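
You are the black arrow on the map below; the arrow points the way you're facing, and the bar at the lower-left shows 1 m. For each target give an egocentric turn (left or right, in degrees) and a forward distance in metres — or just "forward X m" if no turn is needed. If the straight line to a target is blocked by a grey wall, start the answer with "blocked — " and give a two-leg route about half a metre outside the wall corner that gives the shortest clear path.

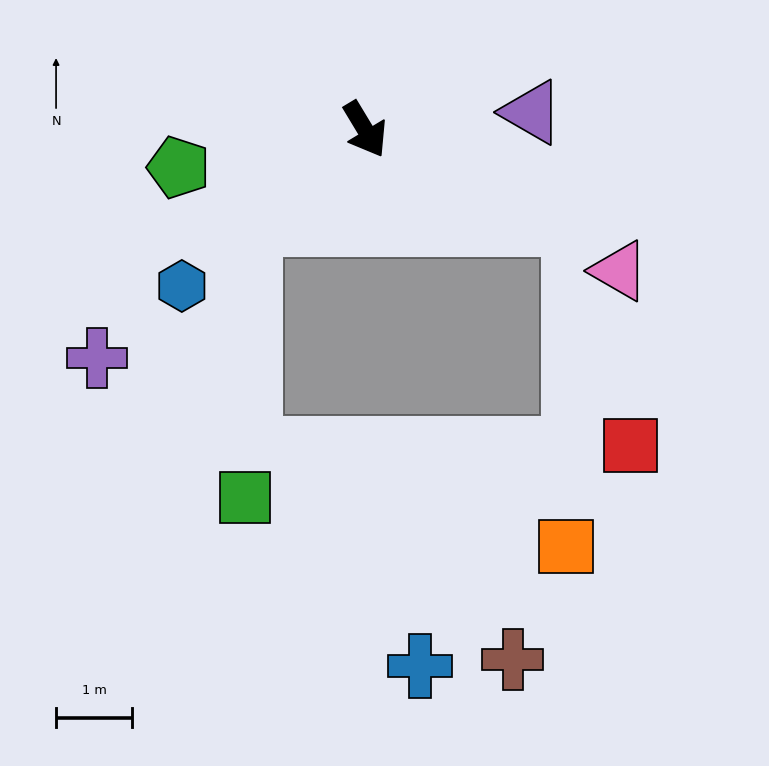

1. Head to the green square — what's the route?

blocked — turn right 82°, forward 2.0 m, then turn left 50°, forward 3.6 m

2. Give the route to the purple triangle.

turn left 65°, forward 2.2 m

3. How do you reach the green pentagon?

turn right 110°, forward 2.5 m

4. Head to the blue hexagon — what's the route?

turn right 81°, forward 3.2 m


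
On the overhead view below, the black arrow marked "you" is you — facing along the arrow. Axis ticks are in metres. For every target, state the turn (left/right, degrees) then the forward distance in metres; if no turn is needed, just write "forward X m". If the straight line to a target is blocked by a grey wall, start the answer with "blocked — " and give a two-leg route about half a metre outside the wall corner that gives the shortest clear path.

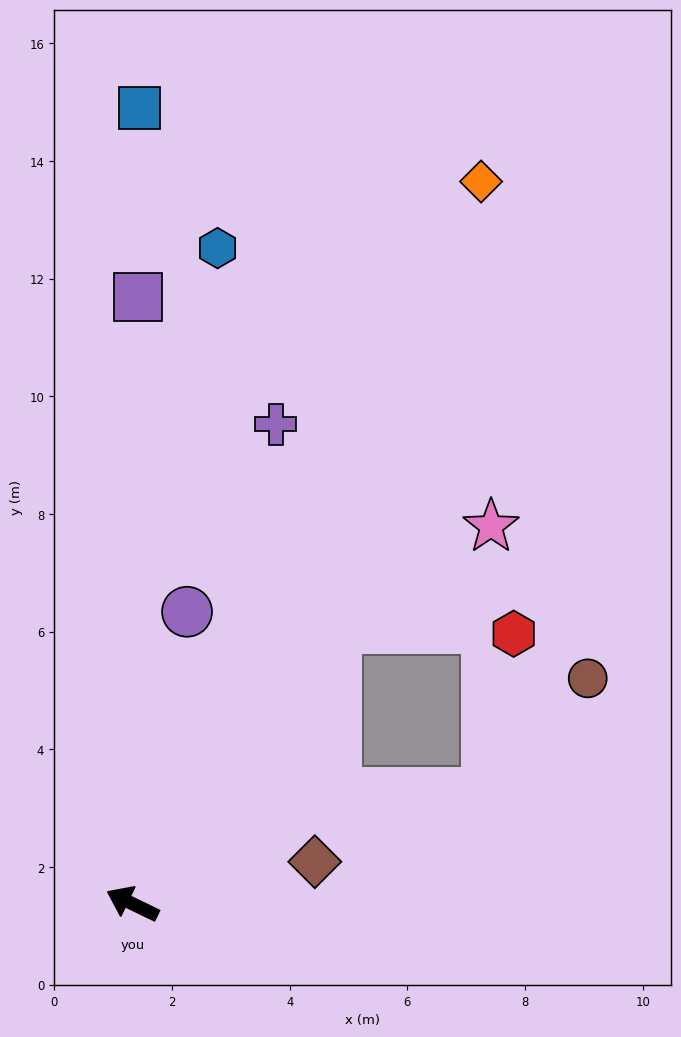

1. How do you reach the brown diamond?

turn right 141°, forward 3.2 m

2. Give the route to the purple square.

turn right 65°, forward 10.3 m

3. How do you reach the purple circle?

turn right 75°, forward 5.0 m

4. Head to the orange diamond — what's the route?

turn right 90°, forward 13.6 m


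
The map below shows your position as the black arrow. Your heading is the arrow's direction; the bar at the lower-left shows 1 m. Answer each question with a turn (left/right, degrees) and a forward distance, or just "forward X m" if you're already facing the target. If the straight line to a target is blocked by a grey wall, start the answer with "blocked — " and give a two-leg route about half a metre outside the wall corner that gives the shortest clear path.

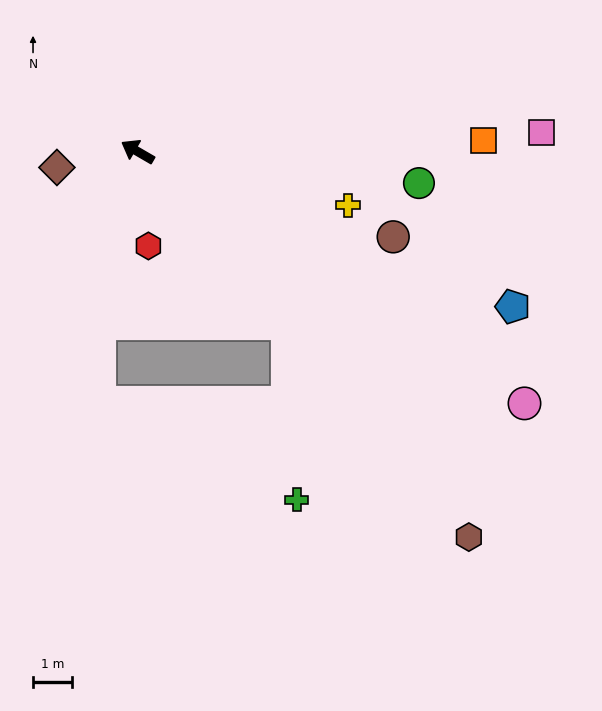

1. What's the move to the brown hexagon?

turn left 161°, forward 13.1 m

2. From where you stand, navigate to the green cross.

blocked — turn left 161°, forward 5.9 m, then turn right 38°, forward 4.5 m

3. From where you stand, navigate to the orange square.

turn right 148°, forward 8.9 m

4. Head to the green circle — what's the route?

turn right 156°, forward 7.3 m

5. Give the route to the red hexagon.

turn left 127°, forward 2.4 m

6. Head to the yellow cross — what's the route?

turn right 164°, forward 5.6 m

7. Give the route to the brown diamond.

turn left 41°, forward 2.1 m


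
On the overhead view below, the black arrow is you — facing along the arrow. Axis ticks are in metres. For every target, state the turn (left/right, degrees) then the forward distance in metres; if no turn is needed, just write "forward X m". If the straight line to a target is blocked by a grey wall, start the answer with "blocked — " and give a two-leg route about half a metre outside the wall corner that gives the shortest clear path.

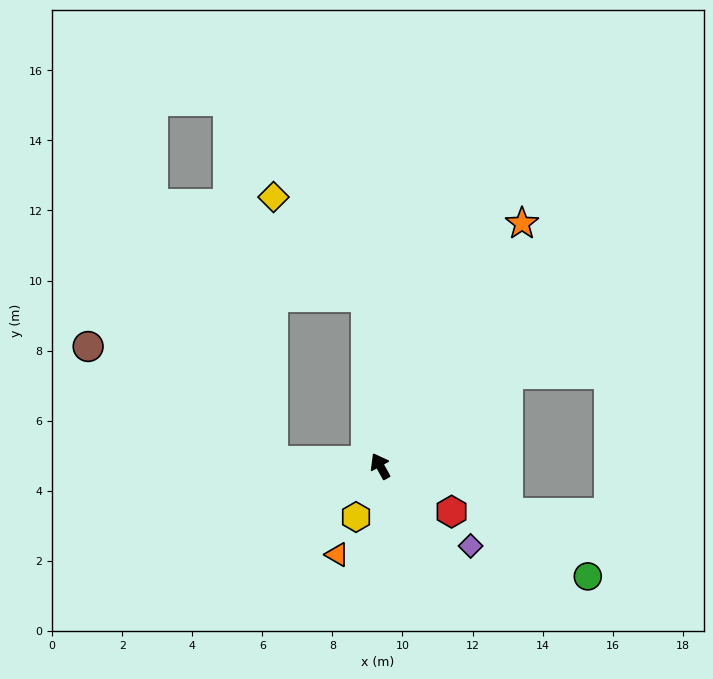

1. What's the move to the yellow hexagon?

turn left 126°, forward 1.6 m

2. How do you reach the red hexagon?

turn right 151°, forward 2.4 m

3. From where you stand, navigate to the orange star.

turn right 59°, forward 8.0 m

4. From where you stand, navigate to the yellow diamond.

blocked — turn right 24°, forward 4.8 m, then turn left 38°, forward 3.9 m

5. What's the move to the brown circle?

blocked — turn left 58°, forward 3.0 m, then turn right 29°, forward 6.2 m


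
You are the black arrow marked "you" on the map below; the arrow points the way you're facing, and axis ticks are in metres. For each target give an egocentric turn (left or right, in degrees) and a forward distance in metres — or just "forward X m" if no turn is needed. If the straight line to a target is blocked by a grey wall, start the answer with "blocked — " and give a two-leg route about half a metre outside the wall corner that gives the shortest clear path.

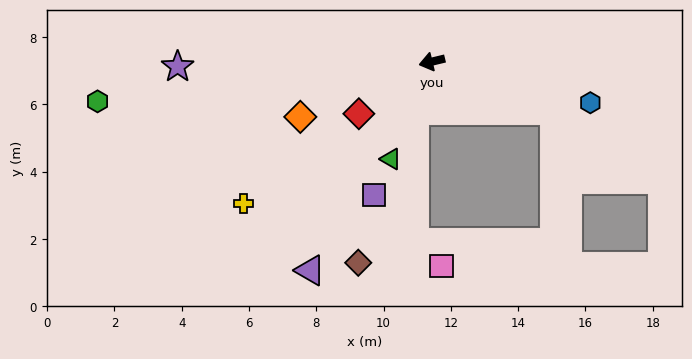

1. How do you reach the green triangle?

turn left 54°, forward 3.1 m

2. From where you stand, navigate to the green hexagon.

turn right 7°, forward 10.0 m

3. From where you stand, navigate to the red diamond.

turn left 22°, forward 2.7 m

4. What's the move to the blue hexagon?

turn left 152°, forward 4.9 m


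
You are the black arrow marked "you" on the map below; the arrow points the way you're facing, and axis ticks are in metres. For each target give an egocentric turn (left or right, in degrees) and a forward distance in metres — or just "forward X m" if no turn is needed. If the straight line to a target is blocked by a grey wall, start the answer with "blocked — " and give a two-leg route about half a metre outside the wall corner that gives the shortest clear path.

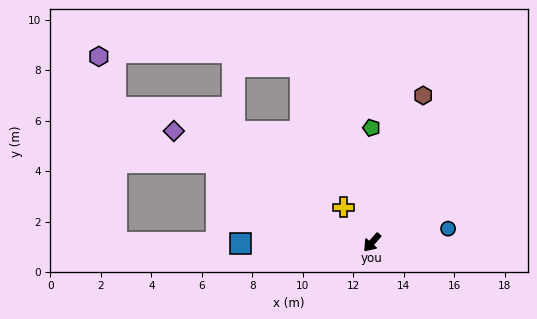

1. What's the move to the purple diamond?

turn right 78°, forward 9.0 m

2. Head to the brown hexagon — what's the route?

turn right 158°, forward 6.2 m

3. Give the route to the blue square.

turn right 48°, forward 5.2 m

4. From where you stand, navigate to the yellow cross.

turn right 100°, forward 1.8 m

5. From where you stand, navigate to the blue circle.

turn left 142°, forward 3.1 m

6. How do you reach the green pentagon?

turn right 138°, forward 4.5 m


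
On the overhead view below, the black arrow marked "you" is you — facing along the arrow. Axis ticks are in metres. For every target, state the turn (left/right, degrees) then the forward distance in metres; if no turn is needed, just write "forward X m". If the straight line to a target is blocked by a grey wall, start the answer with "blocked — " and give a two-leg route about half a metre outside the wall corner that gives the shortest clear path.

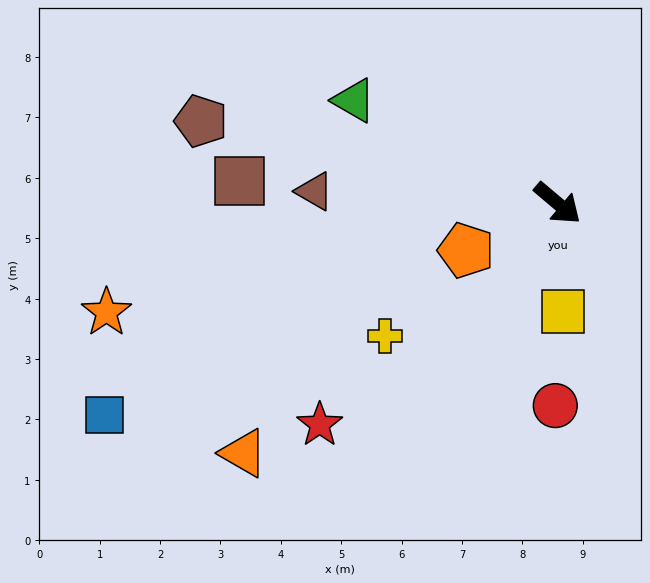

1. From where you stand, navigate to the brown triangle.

turn right 143°, forward 4.0 m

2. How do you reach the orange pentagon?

turn right 113°, forward 1.7 m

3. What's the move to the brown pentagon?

turn right 153°, forward 6.1 m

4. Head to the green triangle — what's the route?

turn right 167°, forward 3.8 m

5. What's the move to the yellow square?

turn right 47°, forward 1.8 m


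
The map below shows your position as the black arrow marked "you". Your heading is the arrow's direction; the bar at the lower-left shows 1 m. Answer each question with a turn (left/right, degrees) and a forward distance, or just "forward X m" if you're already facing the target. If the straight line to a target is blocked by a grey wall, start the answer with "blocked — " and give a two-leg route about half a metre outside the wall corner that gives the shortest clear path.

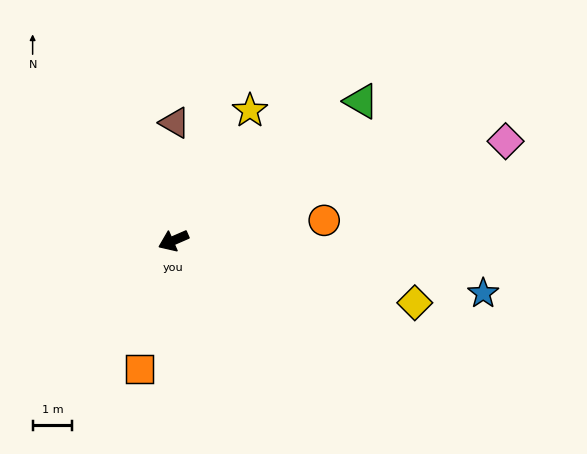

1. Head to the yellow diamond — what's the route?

turn left 142°, forward 6.3 m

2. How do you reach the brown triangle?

turn right 114°, forward 3.0 m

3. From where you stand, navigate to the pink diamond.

turn left 173°, forward 8.8 m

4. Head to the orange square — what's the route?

turn left 52°, forward 3.4 m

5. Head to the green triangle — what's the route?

turn right 167°, forward 5.9 m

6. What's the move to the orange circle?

turn left 164°, forward 3.9 m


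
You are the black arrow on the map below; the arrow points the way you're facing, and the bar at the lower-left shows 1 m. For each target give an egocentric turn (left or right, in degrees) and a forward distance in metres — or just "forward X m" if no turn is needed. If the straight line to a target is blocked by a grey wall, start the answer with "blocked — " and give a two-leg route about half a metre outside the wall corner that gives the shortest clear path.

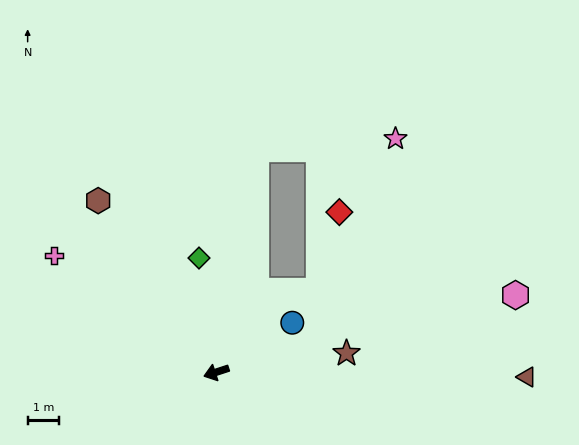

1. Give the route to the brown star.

turn left 170°, forward 4.2 m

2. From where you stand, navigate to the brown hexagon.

turn right 74°, forward 6.7 m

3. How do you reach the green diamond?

turn right 99°, forward 3.7 m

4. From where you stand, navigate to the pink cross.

turn right 54°, forward 6.4 m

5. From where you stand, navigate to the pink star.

blocked — turn right 118°, forward 7.3 m, then turn right 76°, forward 4.5 m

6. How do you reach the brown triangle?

turn left 161°, forward 10.0 m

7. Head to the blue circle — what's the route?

turn right 165°, forward 2.9 m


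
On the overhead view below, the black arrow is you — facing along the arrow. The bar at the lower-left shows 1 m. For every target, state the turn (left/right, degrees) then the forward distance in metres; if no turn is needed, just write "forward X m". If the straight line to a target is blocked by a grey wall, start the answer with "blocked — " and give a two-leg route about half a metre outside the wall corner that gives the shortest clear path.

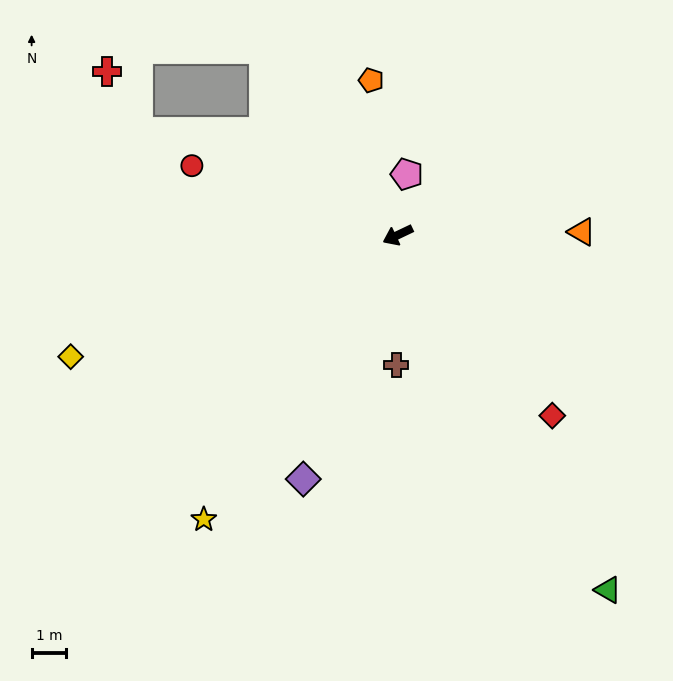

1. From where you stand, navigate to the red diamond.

turn left 105°, forward 6.9 m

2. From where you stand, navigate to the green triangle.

turn left 95°, forward 12.0 m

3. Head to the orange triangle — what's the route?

turn left 156°, forward 5.3 m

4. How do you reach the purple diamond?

turn left 43°, forward 7.6 m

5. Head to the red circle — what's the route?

turn right 44°, forward 6.3 m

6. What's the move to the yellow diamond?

turn right 5°, forward 10.1 m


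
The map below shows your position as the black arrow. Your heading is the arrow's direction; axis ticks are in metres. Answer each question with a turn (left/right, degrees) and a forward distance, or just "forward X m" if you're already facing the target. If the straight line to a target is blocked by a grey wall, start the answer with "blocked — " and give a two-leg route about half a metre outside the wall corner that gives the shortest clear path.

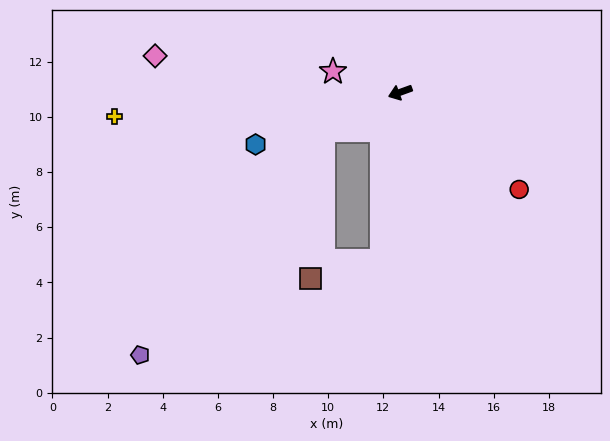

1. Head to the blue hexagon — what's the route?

forward 5.6 m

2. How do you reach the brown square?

blocked — turn left 7°, forward 3.1 m, then turn left 58°, forward 5.4 m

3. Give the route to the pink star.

turn right 37°, forward 2.6 m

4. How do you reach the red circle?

turn left 121°, forward 5.6 m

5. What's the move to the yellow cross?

turn right 15°, forward 10.4 m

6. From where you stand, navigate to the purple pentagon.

blocked — turn left 7°, forward 3.1 m, then turn left 24°, forward 10.5 m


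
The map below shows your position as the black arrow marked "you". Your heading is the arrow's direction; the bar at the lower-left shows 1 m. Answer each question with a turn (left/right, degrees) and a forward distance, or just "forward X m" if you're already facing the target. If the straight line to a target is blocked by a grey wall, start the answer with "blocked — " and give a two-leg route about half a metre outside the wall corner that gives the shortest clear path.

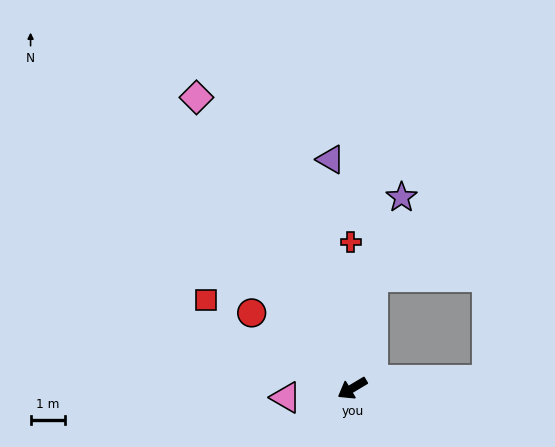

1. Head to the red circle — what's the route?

turn right 68°, forward 3.6 m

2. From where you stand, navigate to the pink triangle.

turn right 23°, forward 1.9 m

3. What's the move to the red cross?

turn right 120°, forward 4.2 m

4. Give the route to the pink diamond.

turn right 93°, forward 9.5 m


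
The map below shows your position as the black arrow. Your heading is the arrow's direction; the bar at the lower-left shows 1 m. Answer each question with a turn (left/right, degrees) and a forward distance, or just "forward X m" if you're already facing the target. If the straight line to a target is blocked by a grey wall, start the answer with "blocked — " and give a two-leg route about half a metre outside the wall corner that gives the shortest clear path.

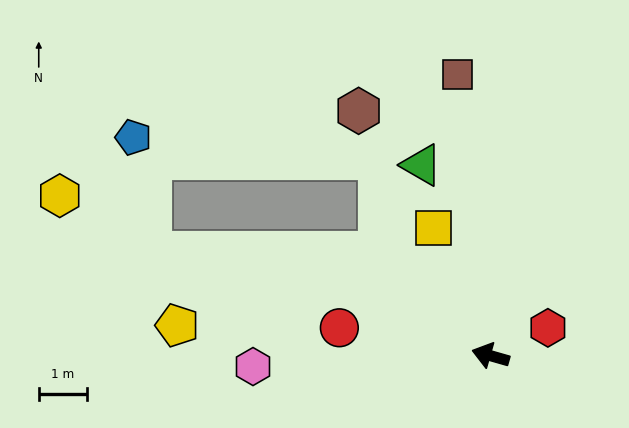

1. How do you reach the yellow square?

turn right 50°, forward 2.9 m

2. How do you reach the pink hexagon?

turn left 19°, forward 4.9 m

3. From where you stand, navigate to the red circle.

turn left 5°, forward 3.2 m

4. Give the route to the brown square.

turn right 67°, forward 5.8 m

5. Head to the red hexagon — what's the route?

turn right 138°, forward 1.3 m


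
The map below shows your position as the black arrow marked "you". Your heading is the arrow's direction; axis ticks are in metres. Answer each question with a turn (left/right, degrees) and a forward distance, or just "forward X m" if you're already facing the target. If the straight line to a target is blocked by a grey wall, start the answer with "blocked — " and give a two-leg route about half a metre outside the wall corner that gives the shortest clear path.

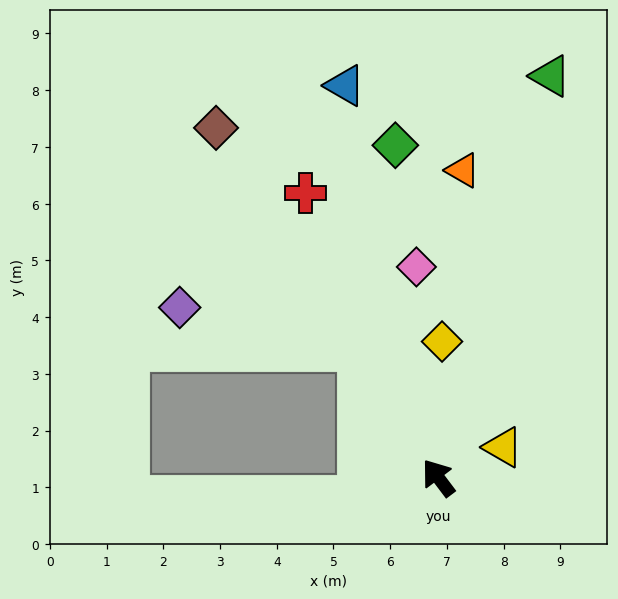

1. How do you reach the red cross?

turn right 12°, forward 5.5 m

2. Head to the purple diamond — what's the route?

blocked — turn right 7°, forward 2.7 m, then turn left 48°, forward 3.3 m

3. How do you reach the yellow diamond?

turn right 39°, forward 2.4 m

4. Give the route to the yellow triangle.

turn right 102°, forward 1.3 m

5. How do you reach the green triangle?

turn right 53°, forward 7.4 m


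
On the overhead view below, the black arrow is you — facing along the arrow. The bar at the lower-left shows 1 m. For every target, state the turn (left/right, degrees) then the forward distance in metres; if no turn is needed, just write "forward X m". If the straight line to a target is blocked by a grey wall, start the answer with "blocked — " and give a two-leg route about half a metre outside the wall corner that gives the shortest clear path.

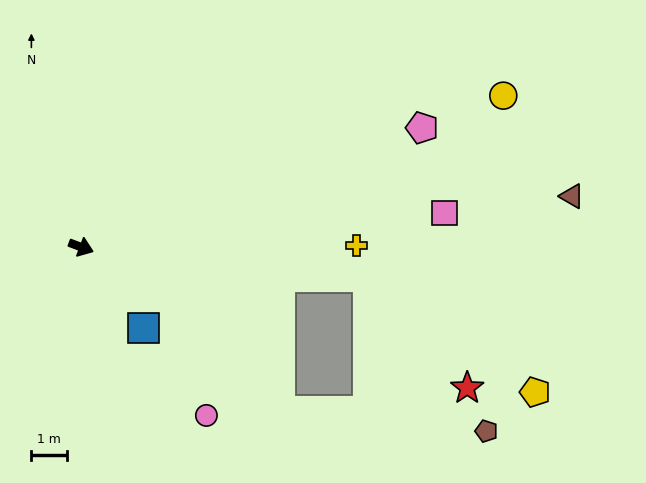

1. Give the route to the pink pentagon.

turn left 40°, forward 10.1 m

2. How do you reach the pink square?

turn left 26°, forward 10.2 m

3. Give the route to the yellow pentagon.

blocked — turn left 15°, forward 8.1 m, then turn right 29°, forward 5.7 m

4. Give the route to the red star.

blocked — turn left 15°, forward 8.1 m, then turn right 43°, forward 4.1 m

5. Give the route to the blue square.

turn right 32°, forward 2.9 m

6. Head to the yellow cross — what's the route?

turn left 21°, forward 7.7 m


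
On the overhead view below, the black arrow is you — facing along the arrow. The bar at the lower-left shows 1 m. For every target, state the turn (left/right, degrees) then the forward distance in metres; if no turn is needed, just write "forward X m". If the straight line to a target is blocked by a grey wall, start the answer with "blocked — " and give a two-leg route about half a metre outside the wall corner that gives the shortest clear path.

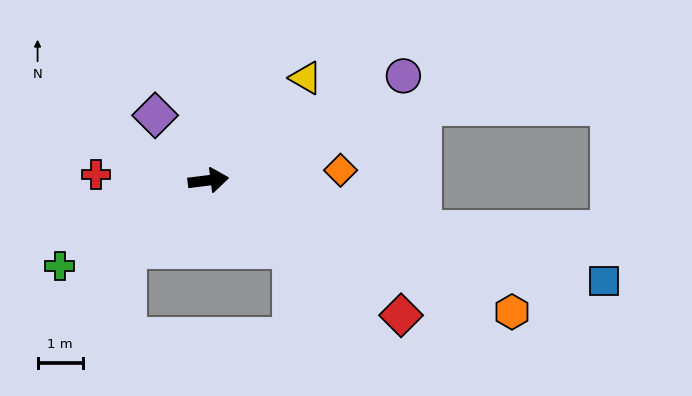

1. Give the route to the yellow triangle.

turn left 39°, forward 3.1 m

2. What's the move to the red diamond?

turn right 42°, forward 5.2 m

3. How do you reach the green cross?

turn right 157°, forward 3.8 m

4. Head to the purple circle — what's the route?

turn left 21°, forward 4.9 m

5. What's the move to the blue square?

turn right 21°, forward 9.1 m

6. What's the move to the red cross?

turn left 170°, forward 2.5 m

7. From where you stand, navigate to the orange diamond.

turn right 3°, forward 2.9 m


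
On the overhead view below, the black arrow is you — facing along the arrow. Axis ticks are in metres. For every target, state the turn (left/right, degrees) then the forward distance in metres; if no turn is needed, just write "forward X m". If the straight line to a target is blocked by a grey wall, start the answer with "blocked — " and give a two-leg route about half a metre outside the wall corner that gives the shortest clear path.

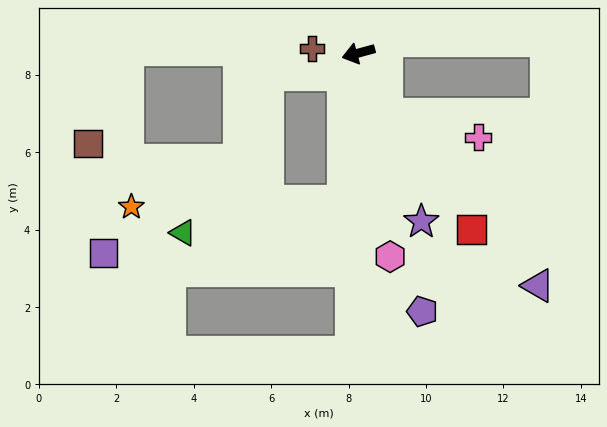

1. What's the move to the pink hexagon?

turn left 84°, forward 5.3 m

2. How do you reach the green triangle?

blocked — turn left 69°, forward 3.8 m, then turn right 73°, forward 4.2 m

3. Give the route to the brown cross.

turn right 21°, forward 1.2 m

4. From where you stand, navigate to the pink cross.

blocked — turn left 99°, forward 1.8 m, then turn left 52°, forward 2.4 m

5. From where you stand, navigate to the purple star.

turn left 95°, forward 4.6 m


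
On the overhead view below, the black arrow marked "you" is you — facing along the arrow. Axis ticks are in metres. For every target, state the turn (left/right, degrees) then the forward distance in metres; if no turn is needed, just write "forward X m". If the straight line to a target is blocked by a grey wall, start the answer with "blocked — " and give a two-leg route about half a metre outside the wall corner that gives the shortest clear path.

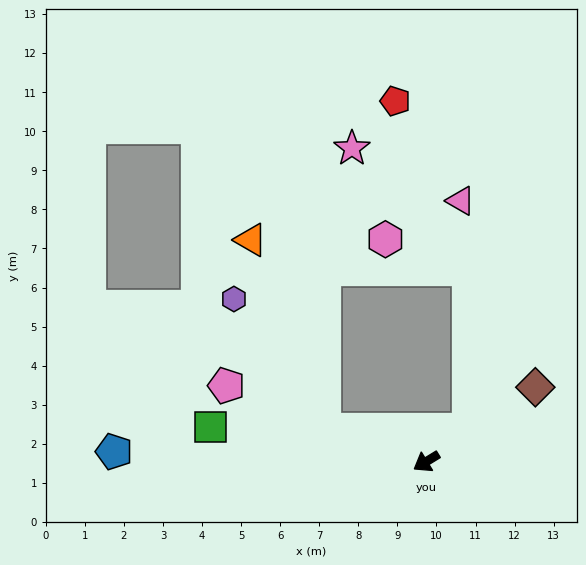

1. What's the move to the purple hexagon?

blocked — turn right 49°, forward 2.7 m, then turn right 38°, forward 4.1 m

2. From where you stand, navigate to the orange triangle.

blocked — turn right 49°, forward 2.7 m, then turn right 51°, forward 5.2 m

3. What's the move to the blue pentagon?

turn right 33°, forward 8.0 m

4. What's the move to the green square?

turn right 41°, forward 5.6 m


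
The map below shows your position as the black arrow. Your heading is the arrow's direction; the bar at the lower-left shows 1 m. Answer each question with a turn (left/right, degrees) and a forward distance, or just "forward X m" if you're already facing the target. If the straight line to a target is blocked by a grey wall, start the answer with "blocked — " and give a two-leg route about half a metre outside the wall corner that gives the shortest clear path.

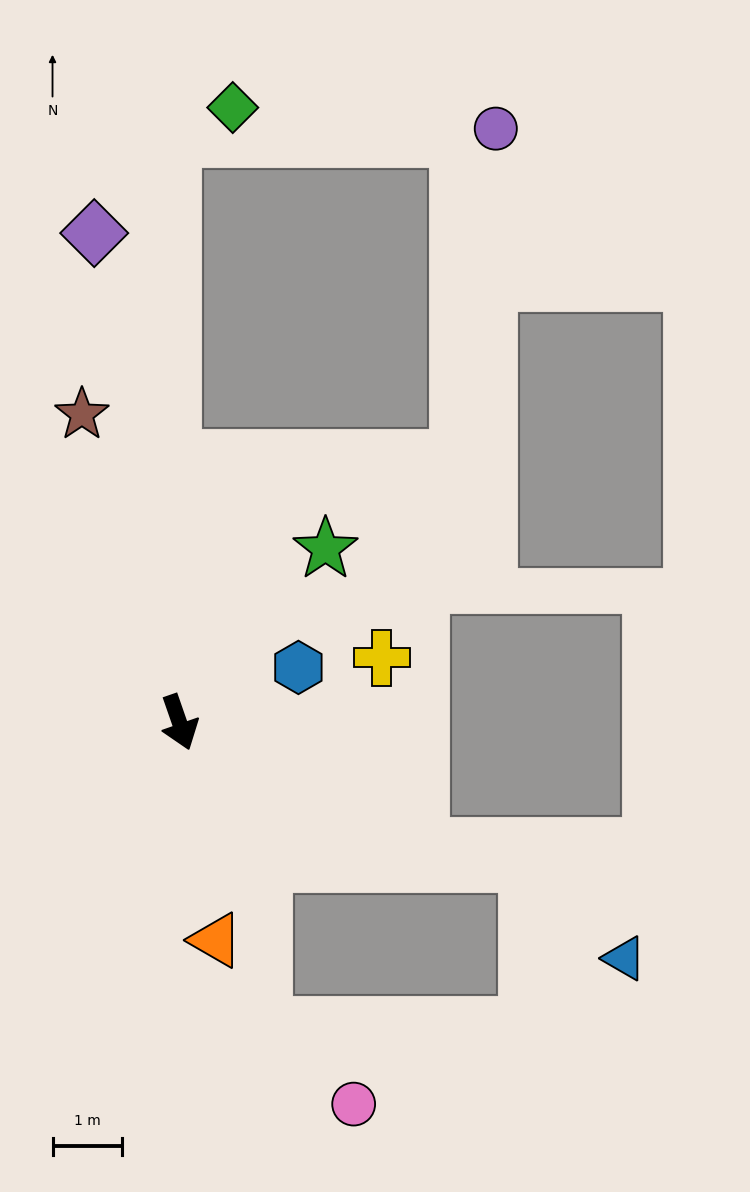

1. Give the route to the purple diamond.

turn left 171°, forward 7.2 m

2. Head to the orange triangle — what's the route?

turn right 10°, forward 3.2 m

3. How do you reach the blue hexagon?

turn left 96°, forward 1.9 m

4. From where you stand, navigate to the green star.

turn left 121°, forward 3.3 m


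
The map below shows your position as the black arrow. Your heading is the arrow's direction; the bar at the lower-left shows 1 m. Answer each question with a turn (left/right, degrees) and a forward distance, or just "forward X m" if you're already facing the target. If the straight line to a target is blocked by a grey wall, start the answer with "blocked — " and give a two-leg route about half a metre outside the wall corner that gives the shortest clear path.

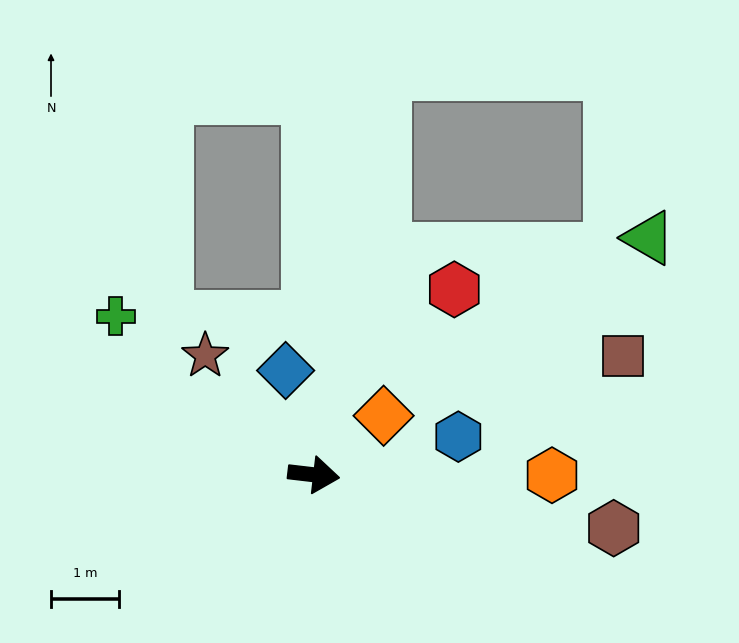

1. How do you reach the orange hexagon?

turn left 7°, forward 3.5 m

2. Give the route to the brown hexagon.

turn right 3°, forward 4.5 m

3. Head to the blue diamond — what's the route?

turn left 112°, forward 1.6 m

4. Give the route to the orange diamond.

turn left 47°, forward 1.3 m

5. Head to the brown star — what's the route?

turn left 139°, forward 2.4 m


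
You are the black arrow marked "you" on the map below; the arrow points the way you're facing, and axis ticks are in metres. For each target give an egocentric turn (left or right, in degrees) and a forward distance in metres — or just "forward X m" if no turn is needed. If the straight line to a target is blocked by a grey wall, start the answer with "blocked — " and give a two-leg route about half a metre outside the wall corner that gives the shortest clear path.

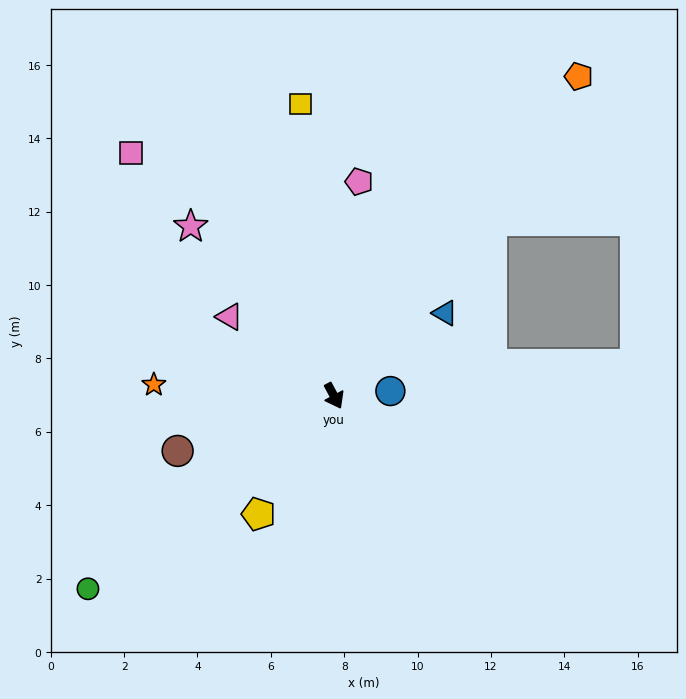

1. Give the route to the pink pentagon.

turn left 145°, forward 5.9 m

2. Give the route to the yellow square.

turn left 158°, forward 8.0 m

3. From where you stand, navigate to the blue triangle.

turn left 99°, forward 3.8 m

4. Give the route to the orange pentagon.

turn left 114°, forward 11.0 m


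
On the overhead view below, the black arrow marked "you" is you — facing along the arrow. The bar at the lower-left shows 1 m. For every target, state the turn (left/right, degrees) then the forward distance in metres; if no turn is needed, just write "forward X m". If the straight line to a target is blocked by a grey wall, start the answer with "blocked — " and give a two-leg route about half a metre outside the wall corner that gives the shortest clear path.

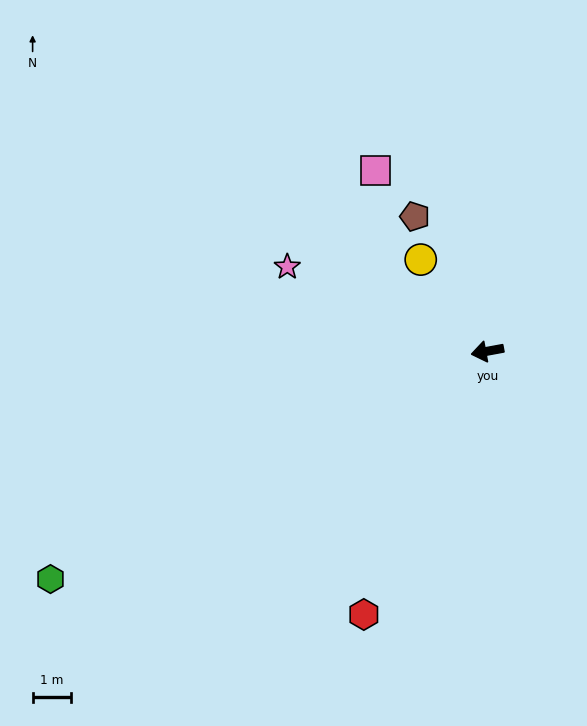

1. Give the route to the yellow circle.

turn right 64°, forward 3.0 m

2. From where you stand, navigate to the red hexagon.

turn left 54°, forward 7.6 m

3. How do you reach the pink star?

turn right 33°, forward 5.7 m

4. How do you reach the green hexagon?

turn left 17°, forward 12.9 m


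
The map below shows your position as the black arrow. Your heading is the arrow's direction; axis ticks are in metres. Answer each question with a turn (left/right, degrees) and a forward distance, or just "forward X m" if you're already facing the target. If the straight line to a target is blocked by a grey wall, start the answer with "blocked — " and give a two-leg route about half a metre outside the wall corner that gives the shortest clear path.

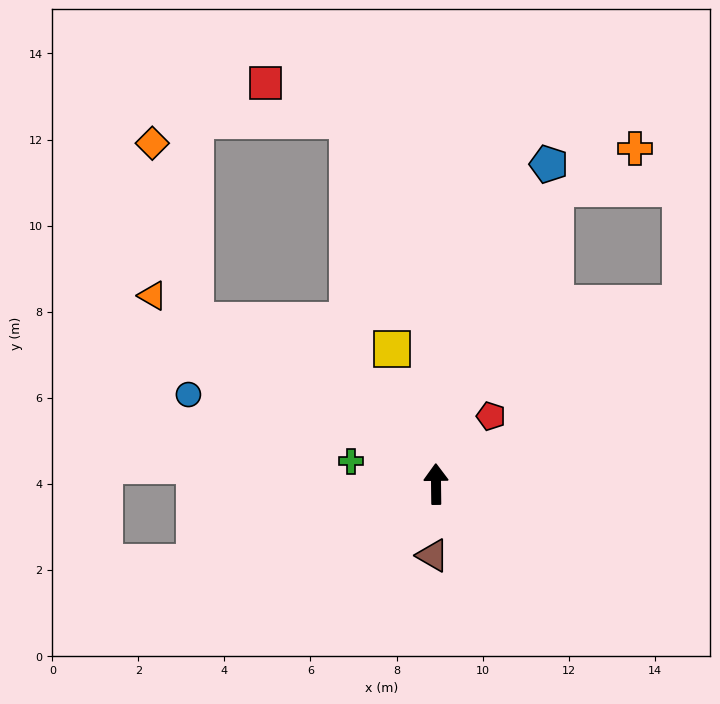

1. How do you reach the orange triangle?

turn left 56°, forward 7.9 m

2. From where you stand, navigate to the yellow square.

turn left 17°, forward 3.3 m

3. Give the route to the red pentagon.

turn right 40°, forward 2.0 m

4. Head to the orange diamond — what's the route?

blocked — turn left 55°, forward 6.8 m, then turn right 42°, forward 4.2 m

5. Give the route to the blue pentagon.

turn right 20°, forward 7.9 m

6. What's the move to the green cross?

turn left 74°, forward 2.0 m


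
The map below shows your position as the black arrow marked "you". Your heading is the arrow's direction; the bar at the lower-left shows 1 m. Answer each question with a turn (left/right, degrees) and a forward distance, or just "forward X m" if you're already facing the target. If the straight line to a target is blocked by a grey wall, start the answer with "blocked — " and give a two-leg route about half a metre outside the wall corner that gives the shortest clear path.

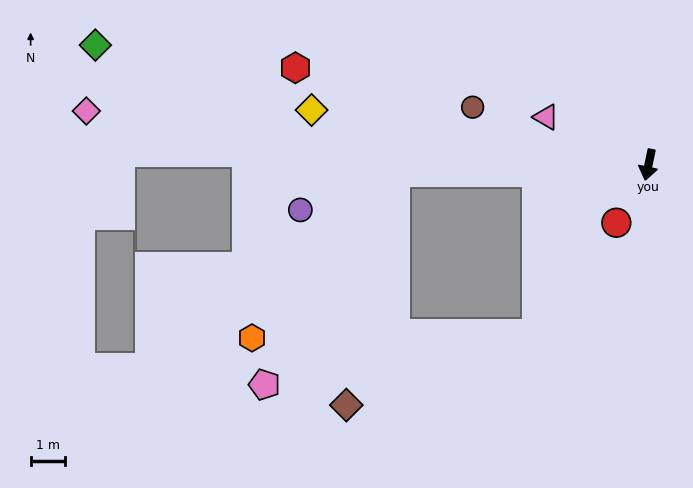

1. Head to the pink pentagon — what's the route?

blocked — turn right 76°, forward 7.4 m, then turn left 56°, forward 7.3 m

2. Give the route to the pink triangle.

turn right 103°, forward 3.3 m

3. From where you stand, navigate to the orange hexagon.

blocked — turn right 76°, forward 7.4 m, then turn left 47°, forward 6.4 m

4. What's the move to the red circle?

turn right 17°, forward 1.9 m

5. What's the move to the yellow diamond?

turn right 87°, forward 9.9 m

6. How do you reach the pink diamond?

turn right 84°, forward 16.4 m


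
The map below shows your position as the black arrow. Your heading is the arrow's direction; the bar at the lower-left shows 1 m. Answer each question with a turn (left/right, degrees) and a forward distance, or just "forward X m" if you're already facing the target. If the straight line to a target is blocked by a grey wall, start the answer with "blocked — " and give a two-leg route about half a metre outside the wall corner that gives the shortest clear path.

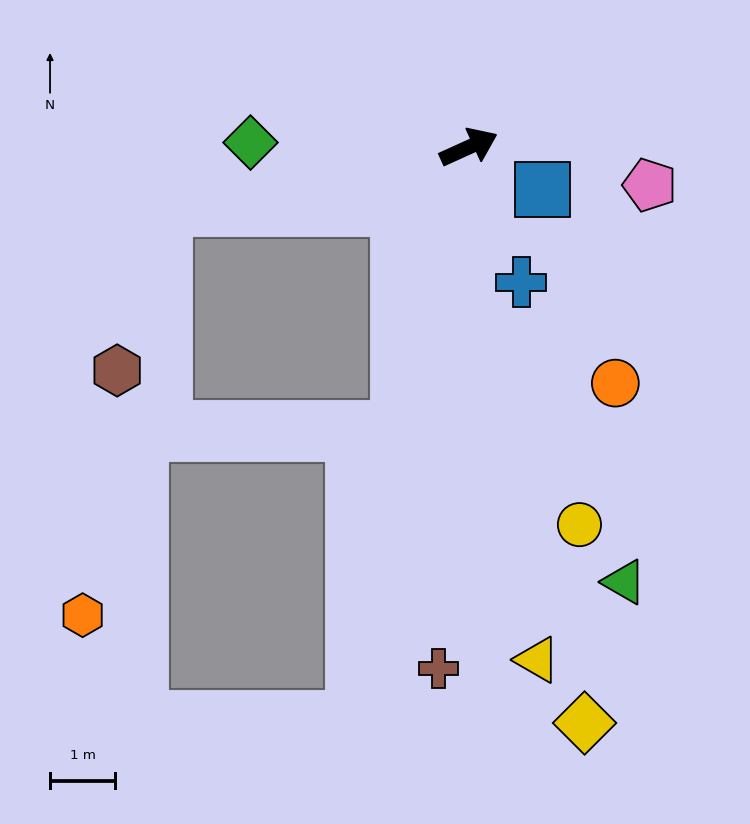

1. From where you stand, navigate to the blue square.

turn right 54°, forward 1.3 m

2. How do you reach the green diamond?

turn left 154°, forward 3.3 m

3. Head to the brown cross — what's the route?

turn right 118°, forward 8.0 m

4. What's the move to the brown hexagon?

blocked — turn left 167°, forward 4.7 m, then turn left 62°, forward 2.6 m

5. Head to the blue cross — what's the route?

turn right 93°, forward 2.2 m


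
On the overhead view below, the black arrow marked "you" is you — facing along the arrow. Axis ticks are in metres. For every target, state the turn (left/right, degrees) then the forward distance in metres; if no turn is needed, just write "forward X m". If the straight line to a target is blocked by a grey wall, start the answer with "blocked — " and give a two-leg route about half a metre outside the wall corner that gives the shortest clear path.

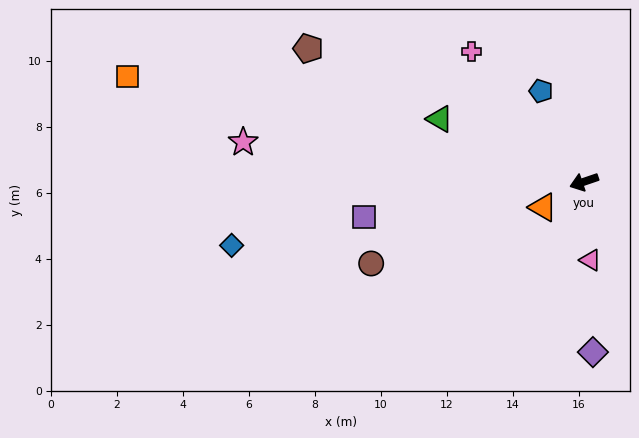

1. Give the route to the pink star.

turn right 25°, forward 10.4 m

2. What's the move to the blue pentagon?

turn right 83°, forward 3.0 m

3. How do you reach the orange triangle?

turn left 13°, forward 1.5 m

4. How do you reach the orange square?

turn right 32°, forward 14.2 m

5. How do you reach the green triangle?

turn right 42°, forward 4.8 m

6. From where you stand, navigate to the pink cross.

turn right 68°, forward 5.2 m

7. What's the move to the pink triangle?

turn left 76°, forward 2.4 m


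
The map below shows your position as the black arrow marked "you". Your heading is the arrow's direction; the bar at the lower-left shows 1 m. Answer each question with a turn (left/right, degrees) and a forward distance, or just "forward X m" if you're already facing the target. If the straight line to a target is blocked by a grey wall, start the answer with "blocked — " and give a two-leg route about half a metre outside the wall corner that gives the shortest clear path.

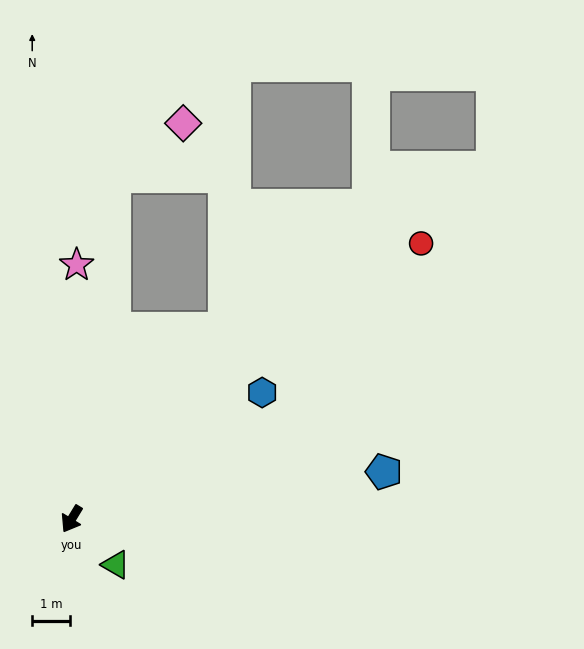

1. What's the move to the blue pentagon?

turn left 130°, forward 8.3 m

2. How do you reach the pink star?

turn right 150°, forward 6.6 m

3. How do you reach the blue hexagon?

turn left 155°, forward 6.0 m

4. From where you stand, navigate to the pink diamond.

blocked — turn right 156°, forward 9.0 m, then turn right 44°, forward 2.3 m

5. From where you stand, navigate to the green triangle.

turn left 75°, forward 1.7 m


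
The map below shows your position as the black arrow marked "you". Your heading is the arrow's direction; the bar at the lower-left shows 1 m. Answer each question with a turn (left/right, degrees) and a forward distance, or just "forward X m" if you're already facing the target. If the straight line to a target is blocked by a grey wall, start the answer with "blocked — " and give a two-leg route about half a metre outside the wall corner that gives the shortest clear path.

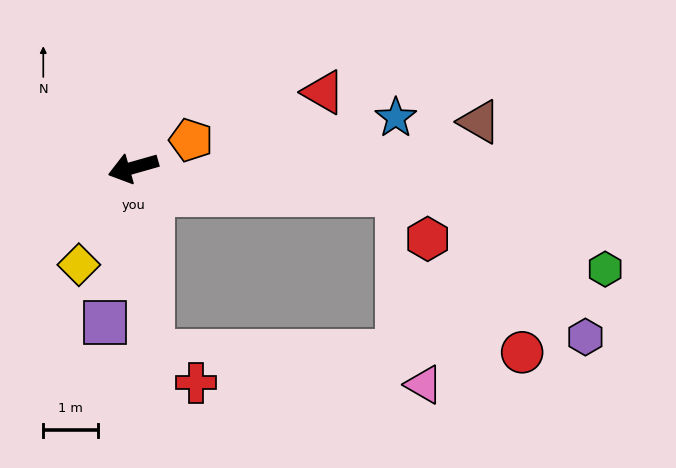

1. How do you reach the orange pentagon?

turn right 170°, forward 1.2 m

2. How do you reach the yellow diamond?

turn left 45°, forward 2.0 m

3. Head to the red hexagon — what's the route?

blocked — turn left 159°, forward 4.9 m, then turn right 53°, forward 1.0 m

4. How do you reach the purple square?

turn left 64°, forward 2.9 m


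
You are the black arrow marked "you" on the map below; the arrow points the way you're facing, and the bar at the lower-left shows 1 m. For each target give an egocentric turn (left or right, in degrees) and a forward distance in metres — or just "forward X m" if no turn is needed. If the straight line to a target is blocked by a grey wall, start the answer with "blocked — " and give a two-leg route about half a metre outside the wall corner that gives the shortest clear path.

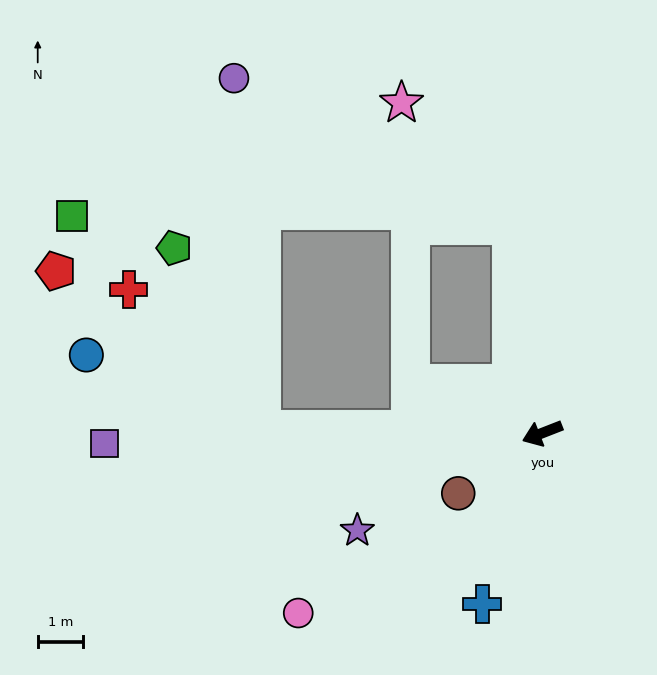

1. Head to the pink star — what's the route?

blocked — turn right 103°, forward 4.6 m, then turn left 34°, forward 3.6 m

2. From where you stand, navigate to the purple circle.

blocked — turn right 22°, forward 6.2 m, then turn right 85°, forward 7.8 m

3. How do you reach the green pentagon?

blocked — turn right 22°, forward 6.2 m, then turn right 64°, forward 4.4 m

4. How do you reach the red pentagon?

blocked — turn right 22°, forward 6.2 m, then turn right 37°, forward 5.7 m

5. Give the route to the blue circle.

blocked — turn right 22°, forward 6.2 m, then turn right 23°, forward 4.2 m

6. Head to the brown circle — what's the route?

turn left 14°, forward 2.3 m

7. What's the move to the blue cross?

turn left 49°, forward 4.0 m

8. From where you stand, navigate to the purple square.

turn right 20°, forward 9.7 m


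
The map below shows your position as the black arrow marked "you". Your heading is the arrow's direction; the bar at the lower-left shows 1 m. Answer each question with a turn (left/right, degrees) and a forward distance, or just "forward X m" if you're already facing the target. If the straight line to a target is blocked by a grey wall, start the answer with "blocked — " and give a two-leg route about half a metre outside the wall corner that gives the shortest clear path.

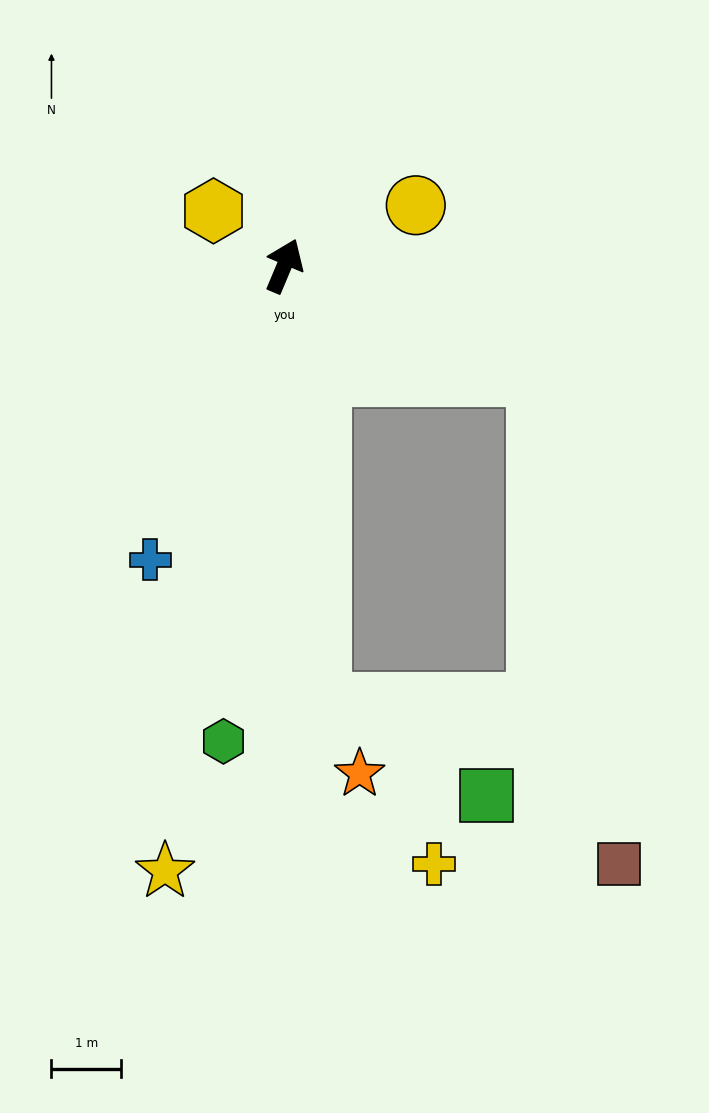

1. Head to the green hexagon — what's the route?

turn right 164°, forward 6.9 m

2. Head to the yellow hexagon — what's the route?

turn left 75°, forward 1.3 m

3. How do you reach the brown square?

blocked — turn right 91°, forward 3.9 m, then turn right 57°, forward 7.1 m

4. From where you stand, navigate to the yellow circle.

turn right 42°, forward 2.1 m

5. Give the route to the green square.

blocked — turn right 152°, forward 6.3 m, then turn left 55°, forward 2.7 m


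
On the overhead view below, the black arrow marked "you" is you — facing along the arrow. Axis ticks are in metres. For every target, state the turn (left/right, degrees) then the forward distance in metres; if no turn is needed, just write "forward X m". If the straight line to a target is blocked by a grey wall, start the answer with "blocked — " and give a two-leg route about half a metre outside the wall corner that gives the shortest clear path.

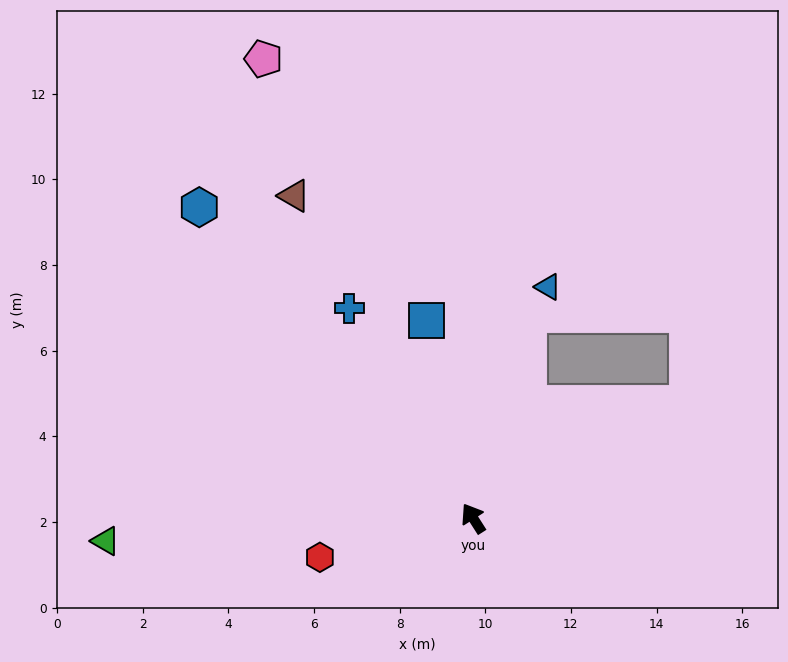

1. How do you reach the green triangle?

turn left 61°, forward 8.6 m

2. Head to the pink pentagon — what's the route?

turn right 8°, forward 11.8 m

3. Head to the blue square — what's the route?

turn right 19°, forward 4.7 m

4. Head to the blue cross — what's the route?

forward 5.7 m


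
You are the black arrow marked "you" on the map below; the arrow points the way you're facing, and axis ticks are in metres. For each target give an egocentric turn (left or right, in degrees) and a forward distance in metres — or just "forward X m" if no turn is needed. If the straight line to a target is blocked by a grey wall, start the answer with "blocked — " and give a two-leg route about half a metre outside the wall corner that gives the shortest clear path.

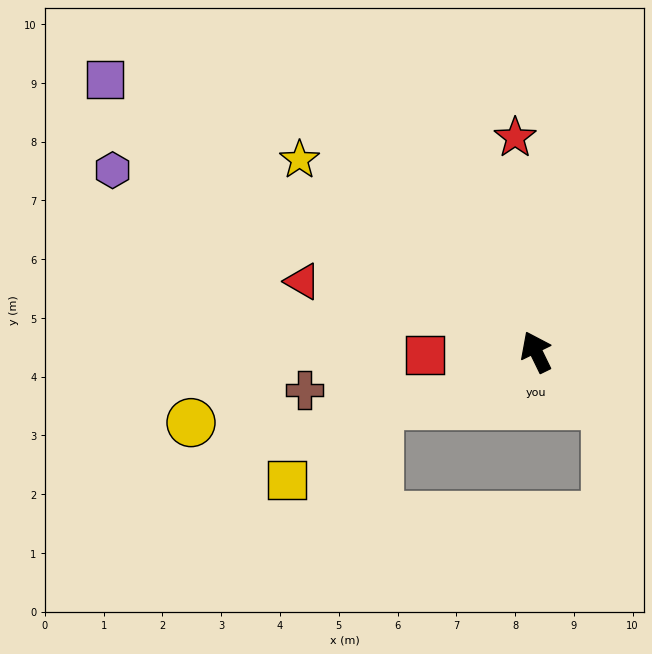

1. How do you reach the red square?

turn left 66°, forward 1.9 m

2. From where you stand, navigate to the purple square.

turn left 32°, forward 8.7 m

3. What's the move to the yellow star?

turn left 25°, forward 5.2 m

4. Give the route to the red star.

turn right 20°, forward 3.7 m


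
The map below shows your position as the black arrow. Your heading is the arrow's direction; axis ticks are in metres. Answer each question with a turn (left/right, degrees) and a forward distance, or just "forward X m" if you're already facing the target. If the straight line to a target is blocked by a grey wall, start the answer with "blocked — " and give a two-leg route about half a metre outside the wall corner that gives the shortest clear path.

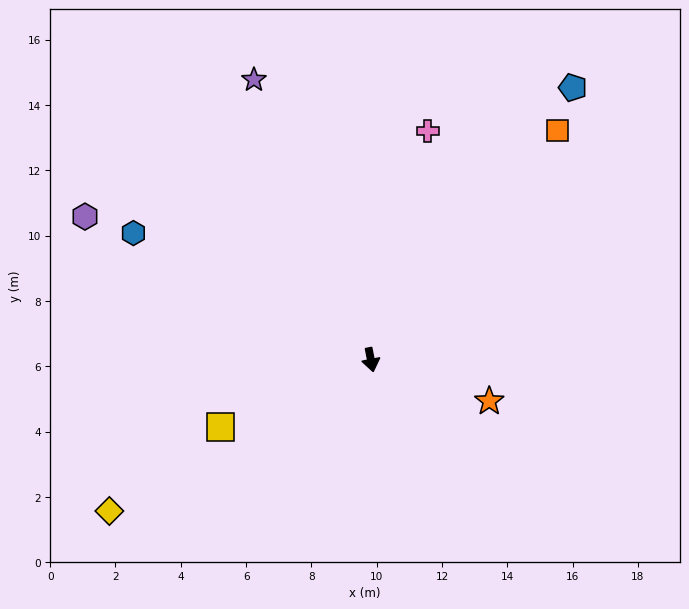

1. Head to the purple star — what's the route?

turn right 168°, forward 9.3 m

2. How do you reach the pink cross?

turn left 155°, forward 7.2 m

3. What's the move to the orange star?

turn left 60°, forward 3.8 m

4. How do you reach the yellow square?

turn right 77°, forward 5.0 m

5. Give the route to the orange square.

turn left 130°, forward 9.1 m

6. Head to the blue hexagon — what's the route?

turn right 129°, forward 8.2 m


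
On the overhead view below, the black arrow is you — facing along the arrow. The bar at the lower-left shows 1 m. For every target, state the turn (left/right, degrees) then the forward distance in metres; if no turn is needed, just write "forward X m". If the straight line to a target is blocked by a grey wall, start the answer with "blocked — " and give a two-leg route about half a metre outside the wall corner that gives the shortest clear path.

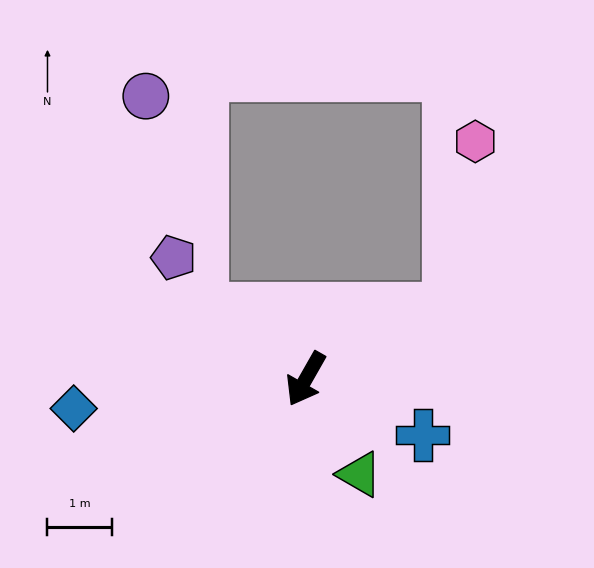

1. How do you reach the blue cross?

turn left 94°, forward 2.0 m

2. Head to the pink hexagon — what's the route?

blocked — turn left 145°, forward 2.5 m, then turn left 56°, forward 2.7 m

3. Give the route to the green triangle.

turn left 59°, forward 1.7 m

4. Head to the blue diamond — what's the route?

turn right 53°, forward 3.6 m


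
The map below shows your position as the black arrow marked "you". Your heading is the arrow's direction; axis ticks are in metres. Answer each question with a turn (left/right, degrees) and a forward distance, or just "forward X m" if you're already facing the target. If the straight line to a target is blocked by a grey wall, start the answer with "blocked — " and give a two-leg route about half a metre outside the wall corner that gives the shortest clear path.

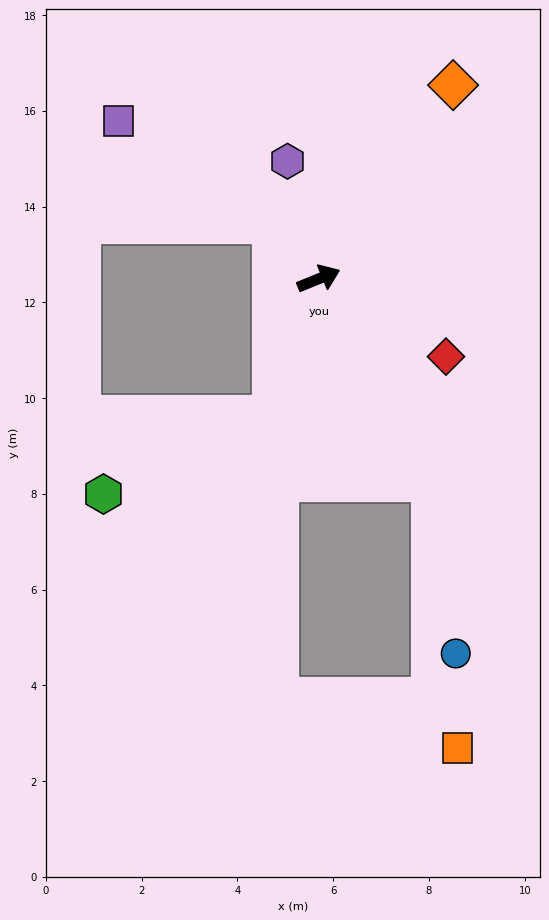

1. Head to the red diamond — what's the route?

turn right 54°, forward 3.1 m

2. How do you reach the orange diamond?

turn left 33°, forward 4.9 m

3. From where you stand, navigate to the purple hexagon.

turn left 83°, forward 2.5 m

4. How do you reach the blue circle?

blocked — turn right 83°, forward 4.8 m, then turn right 21°, forward 3.6 m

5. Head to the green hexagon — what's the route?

blocked — turn right 131°, forward 3.0 m, then turn right 46°, forward 3.9 m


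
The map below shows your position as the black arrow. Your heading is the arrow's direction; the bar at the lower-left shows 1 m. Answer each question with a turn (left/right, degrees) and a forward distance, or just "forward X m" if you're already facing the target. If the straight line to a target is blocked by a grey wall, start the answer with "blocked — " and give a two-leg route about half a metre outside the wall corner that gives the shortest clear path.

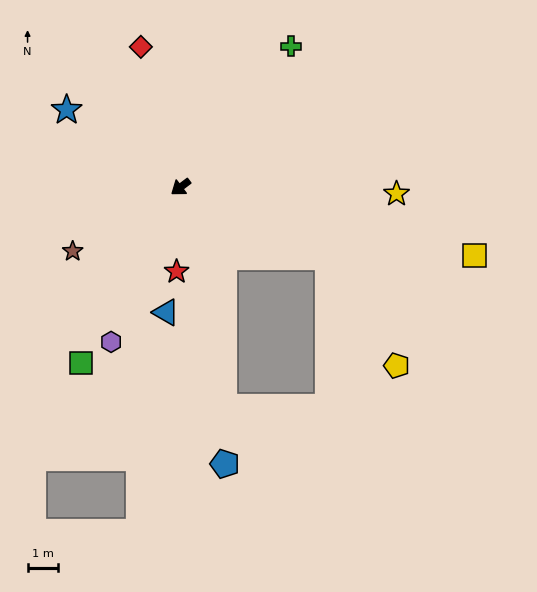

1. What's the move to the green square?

turn left 23°, forward 6.6 m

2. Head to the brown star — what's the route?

turn right 6°, forward 4.1 m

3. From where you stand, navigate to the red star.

turn left 50°, forward 2.7 m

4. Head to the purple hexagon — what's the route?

turn left 29°, forward 5.5 m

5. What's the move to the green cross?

turn right 165°, forward 5.8 m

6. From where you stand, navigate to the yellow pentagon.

blocked — turn left 117°, forward 5.3 m, then turn right 32°, forward 4.2 m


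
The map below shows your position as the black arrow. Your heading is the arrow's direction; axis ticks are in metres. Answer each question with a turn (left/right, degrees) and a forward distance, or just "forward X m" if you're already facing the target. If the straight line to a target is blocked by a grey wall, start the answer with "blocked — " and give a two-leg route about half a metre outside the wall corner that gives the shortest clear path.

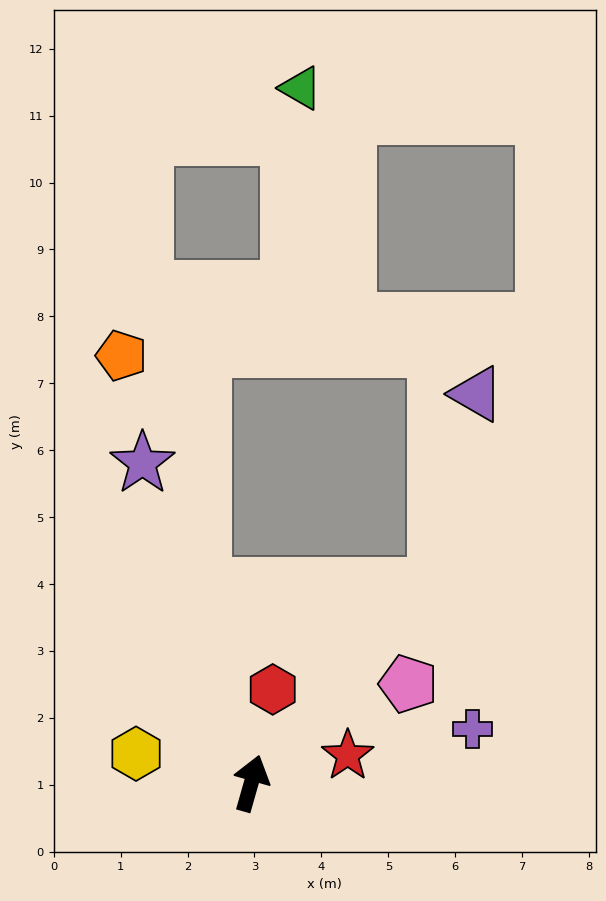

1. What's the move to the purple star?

turn left 35°, forward 5.1 m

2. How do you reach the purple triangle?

blocked — turn right 27°, forward 4.0 m, then turn left 31°, forward 2.9 m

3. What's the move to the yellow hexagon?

turn left 91°, forward 1.8 m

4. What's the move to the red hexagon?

turn left 3°, forward 1.4 m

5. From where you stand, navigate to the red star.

turn right 58°, forward 1.5 m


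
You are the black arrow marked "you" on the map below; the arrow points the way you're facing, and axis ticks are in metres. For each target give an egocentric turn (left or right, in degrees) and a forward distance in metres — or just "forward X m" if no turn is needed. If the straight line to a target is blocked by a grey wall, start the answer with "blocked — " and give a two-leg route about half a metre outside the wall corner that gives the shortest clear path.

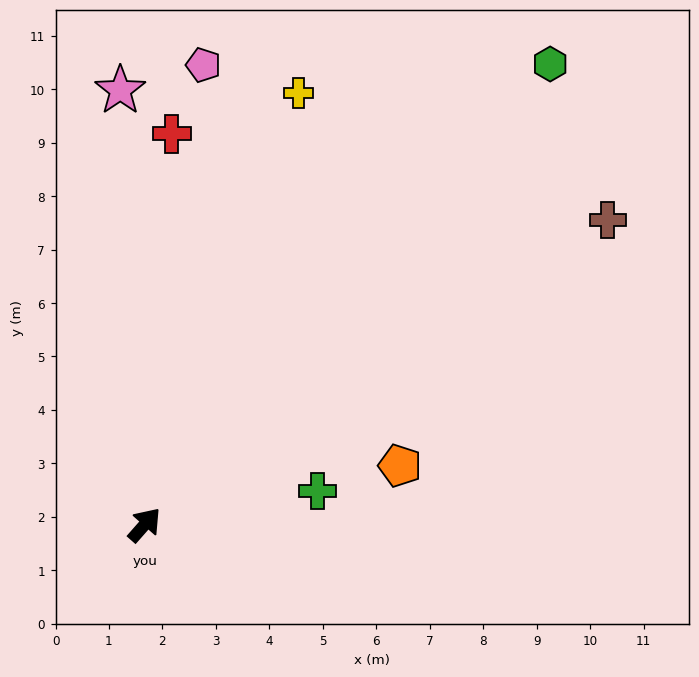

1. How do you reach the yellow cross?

turn left 22°, forward 8.6 m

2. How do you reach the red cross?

turn left 37°, forward 7.3 m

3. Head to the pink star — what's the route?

turn left 45°, forward 8.1 m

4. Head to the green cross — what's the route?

turn right 38°, forward 3.3 m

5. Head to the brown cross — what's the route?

turn right 15°, forward 10.4 m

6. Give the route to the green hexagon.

forward 11.5 m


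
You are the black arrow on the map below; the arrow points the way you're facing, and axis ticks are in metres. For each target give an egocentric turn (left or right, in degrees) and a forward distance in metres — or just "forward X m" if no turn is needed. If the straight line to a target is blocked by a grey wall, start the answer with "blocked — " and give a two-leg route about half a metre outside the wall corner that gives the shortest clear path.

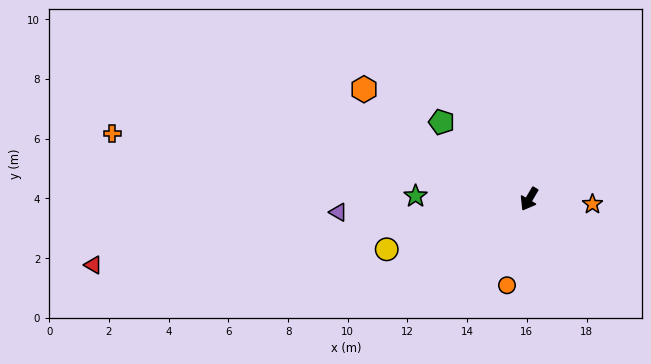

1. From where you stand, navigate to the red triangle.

turn right 51°, forward 14.8 m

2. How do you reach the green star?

turn right 61°, forward 3.8 m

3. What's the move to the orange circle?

turn left 16°, forward 3.0 m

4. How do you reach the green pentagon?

turn right 101°, forward 3.9 m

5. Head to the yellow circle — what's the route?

turn right 40°, forward 5.1 m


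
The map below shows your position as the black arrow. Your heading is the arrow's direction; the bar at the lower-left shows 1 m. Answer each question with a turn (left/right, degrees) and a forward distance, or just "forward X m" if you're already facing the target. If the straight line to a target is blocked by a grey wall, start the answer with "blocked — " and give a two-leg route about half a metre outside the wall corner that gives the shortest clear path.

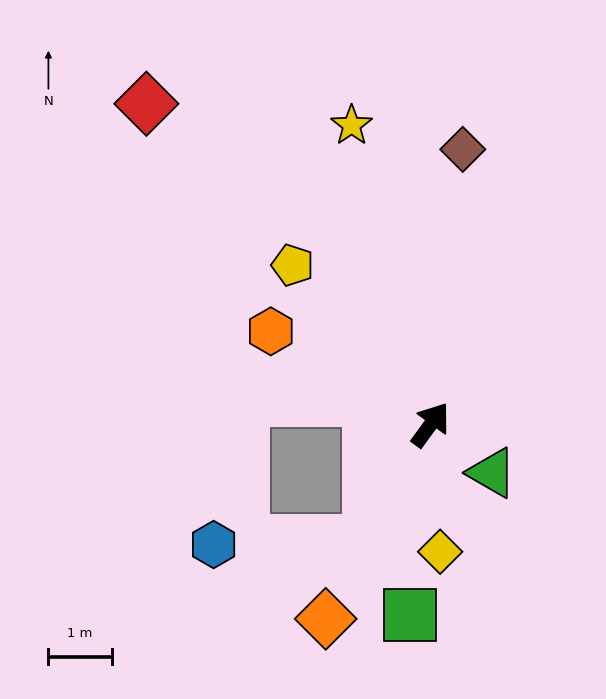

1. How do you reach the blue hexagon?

blocked — turn right 171°, forward 2.1 m, then turn right 62°, forward 2.5 m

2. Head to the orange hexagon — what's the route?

turn left 96°, forward 2.9 m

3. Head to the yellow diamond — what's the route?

turn right 140°, forward 2.0 m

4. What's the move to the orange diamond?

turn right 172°, forward 3.5 m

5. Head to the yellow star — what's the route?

turn left 51°, forward 4.9 m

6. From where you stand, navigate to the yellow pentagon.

turn left 77°, forward 3.3 m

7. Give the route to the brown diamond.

turn left 29°, forward 4.4 m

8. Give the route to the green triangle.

turn right 92°, forward 1.2 m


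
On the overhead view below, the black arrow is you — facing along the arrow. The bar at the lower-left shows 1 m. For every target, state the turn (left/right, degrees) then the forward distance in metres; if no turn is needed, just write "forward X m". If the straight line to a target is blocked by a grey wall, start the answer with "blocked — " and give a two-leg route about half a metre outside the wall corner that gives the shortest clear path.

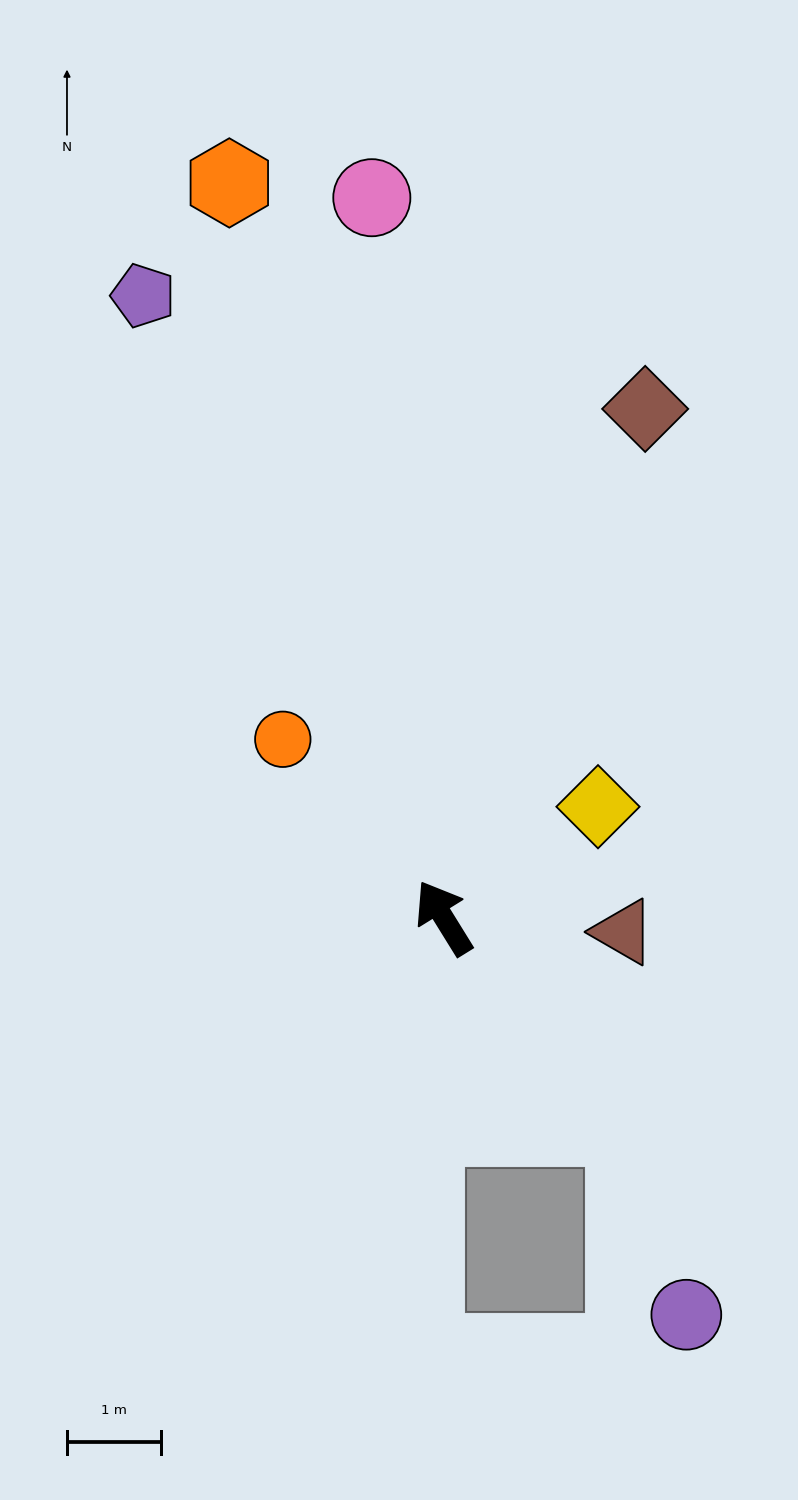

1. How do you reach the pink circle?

turn right 26°, forward 7.7 m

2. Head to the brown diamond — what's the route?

turn right 53°, forward 5.8 m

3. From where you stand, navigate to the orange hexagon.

turn right 15°, forward 8.2 m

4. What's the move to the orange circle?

turn left 10°, forward 2.6 m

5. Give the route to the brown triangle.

turn right 126°, forward 1.9 m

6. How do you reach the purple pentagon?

turn right 6°, forward 7.4 m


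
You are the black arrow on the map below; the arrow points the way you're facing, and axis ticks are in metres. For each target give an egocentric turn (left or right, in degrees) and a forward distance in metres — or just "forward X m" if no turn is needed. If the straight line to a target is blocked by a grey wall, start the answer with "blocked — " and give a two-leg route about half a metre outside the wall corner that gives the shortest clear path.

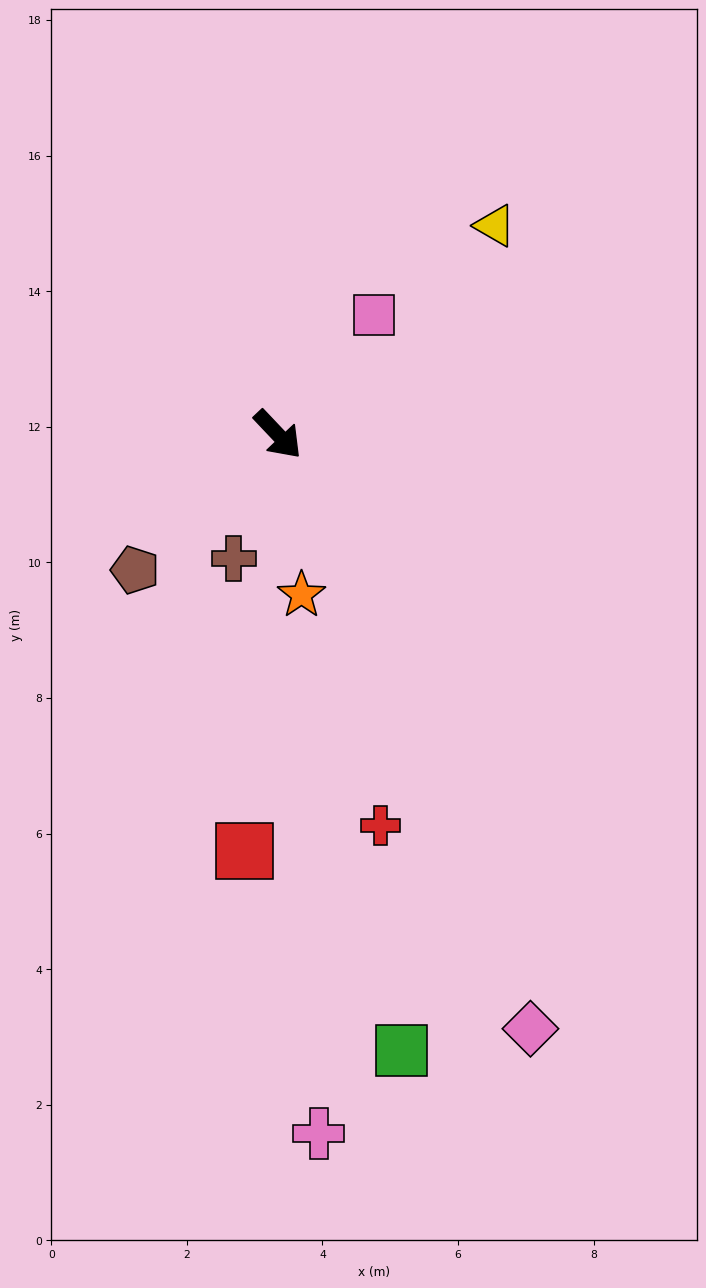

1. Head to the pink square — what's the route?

turn left 98°, forward 2.3 m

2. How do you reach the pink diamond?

turn right 20°, forward 9.5 m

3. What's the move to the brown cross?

turn right 63°, forward 1.9 m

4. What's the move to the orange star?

turn right 35°, forward 2.4 m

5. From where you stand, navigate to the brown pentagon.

turn right 90°, forward 2.9 m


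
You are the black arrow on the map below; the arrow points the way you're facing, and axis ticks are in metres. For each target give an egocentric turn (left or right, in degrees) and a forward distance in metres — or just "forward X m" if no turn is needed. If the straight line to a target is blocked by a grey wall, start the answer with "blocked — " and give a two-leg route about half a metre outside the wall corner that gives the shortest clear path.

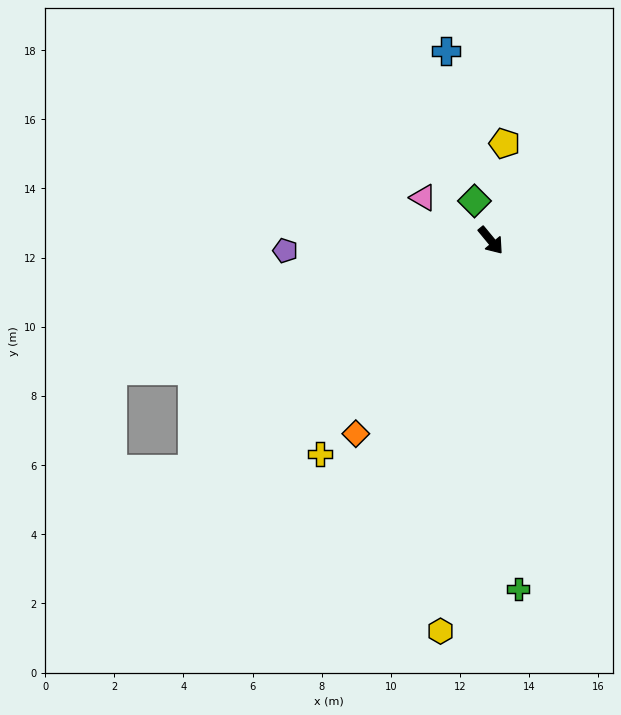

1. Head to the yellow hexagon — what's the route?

turn right 47°, forward 11.4 m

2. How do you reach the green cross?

turn right 35°, forward 10.1 m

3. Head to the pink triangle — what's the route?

turn right 162°, forward 2.3 m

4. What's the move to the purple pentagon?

turn right 127°, forward 5.9 m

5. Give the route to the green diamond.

turn left 163°, forward 1.2 m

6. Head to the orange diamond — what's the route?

turn right 75°, forward 6.8 m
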